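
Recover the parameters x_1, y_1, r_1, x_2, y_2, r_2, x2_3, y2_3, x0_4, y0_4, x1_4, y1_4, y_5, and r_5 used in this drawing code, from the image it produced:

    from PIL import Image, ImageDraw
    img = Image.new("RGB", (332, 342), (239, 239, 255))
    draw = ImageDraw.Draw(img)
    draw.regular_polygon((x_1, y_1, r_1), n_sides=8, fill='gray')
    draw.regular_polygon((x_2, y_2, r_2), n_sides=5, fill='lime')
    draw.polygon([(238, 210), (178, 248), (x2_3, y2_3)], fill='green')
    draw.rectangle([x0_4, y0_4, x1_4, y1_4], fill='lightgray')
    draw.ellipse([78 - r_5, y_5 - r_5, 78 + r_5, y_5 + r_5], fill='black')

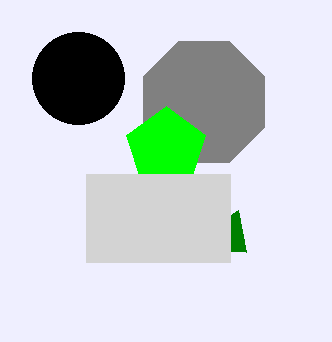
x_1 = 204; y_1 = 102; r_1 = 66; x_2 = 166; y_2 = 148; r_2 = 42; x2_3 = 246; y2_3 = 252; x0_4 = 86; y0_4 = 174; x1_4 = 230; y1_4 = 262; y_5 = 78; r_5 = 46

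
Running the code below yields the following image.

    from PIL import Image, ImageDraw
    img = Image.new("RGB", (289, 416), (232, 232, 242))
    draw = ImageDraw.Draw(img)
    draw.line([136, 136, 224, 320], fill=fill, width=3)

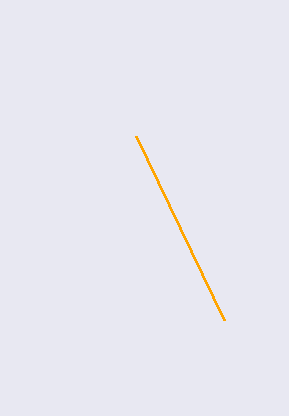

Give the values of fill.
fill = 'orange'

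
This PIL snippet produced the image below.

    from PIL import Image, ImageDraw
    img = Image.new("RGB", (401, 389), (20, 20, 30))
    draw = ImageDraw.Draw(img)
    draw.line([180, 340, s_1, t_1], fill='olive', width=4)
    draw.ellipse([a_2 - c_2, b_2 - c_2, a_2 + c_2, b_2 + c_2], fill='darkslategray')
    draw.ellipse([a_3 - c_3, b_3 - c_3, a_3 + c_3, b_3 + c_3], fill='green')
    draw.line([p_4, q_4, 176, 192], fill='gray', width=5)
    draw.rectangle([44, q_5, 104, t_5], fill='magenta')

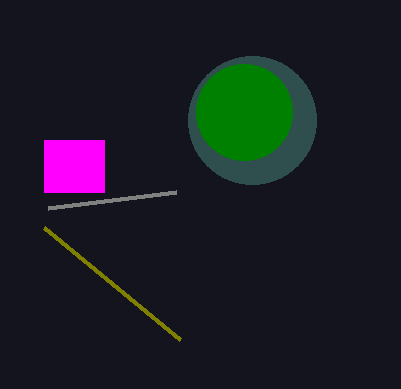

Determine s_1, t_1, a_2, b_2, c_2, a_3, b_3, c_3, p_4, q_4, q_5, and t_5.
s_1 = 44
t_1 = 228
a_2 = 252
b_2 = 120
c_2 = 64
a_3 = 244
b_3 = 112
c_3 = 48
p_4 = 48
q_4 = 208
q_5 = 140
t_5 = 192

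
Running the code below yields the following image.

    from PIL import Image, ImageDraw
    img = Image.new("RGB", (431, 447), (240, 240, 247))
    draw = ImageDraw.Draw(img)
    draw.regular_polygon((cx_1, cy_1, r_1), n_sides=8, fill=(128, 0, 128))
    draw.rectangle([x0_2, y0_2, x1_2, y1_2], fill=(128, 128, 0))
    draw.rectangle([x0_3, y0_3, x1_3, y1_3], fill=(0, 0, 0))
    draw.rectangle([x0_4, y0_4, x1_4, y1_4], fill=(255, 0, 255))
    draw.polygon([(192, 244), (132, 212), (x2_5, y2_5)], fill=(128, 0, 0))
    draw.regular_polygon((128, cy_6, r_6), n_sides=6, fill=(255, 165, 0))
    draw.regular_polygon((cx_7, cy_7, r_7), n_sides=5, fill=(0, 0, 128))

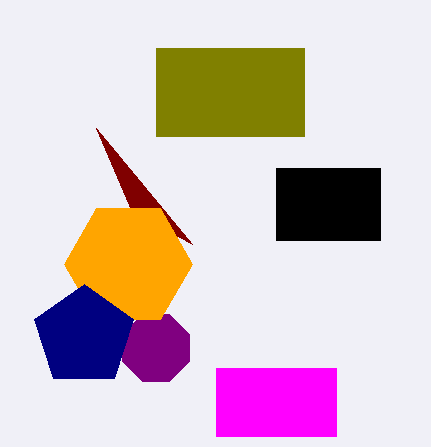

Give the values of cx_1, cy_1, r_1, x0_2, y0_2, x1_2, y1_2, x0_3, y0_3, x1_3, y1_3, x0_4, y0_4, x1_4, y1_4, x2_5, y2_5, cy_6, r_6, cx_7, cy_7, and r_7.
cx_1 = 156; cy_1 = 348; r_1 = 36; x0_2 = 156; y0_2 = 48; x1_2 = 304; y1_2 = 136; x0_3 = 276; y0_3 = 168; x1_3 = 380; y1_3 = 240; x0_4 = 216; y0_4 = 368; x1_4 = 336; y1_4 = 436; x2_5 = 96; y2_5 = 128; cy_6 = 264; r_6 = 64; cx_7 = 84; cy_7 = 336; r_7 = 52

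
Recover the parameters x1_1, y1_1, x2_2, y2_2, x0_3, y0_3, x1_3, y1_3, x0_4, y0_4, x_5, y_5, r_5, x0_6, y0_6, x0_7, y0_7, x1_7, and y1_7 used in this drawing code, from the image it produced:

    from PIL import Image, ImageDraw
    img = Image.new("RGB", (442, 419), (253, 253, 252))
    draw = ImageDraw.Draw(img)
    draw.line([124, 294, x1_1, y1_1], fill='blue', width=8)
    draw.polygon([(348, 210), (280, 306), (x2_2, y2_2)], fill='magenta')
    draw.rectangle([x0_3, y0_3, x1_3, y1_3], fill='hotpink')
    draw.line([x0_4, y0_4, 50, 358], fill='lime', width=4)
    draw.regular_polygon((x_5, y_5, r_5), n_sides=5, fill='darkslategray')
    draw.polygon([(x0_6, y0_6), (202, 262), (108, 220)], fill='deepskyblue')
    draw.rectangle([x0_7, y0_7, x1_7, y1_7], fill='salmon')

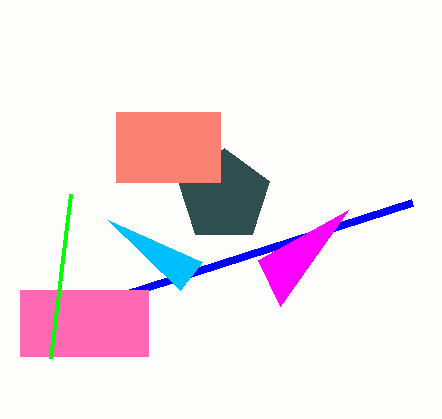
x1_1 = 412
y1_1 = 202
x2_2 = 258
y2_2 = 260
x0_3 = 20
y0_3 = 290
x1_3 = 148
y1_3 = 356
x0_4 = 70
y0_4 = 194
x_5 = 224
y_5 = 196
r_5 = 48
x0_6 = 180
y0_6 = 290
x0_7 = 116
y0_7 = 112
x1_7 = 220
y1_7 = 182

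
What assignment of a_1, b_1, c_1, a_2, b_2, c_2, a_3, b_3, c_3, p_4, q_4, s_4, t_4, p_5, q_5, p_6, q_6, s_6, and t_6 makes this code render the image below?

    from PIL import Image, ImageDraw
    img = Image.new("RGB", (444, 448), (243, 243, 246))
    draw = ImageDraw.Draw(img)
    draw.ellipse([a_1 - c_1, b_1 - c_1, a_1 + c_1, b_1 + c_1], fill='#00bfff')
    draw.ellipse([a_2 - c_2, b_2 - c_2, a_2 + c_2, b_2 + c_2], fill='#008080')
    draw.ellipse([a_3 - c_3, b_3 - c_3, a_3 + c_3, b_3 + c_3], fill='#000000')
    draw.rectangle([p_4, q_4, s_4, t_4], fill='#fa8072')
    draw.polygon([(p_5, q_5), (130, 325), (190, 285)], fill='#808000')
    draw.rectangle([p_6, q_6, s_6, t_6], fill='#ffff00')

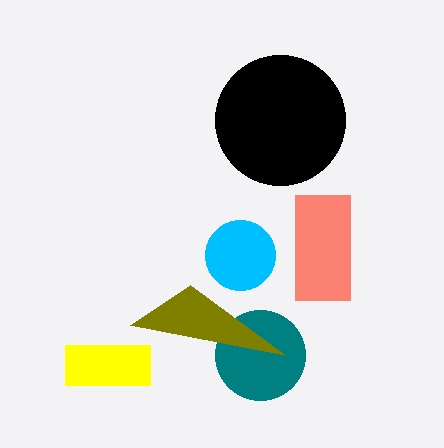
a_1 = 240, b_1 = 255, c_1 = 35, a_2 = 260, b_2 = 355, c_2 = 45, a_3 = 280, b_3 = 120, c_3 = 65, p_4 = 295, q_4 = 195, s_4 = 350, t_4 = 300, p_5 = 285, q_5 = 355, p_6 = 65, q_6 = 345, s_6 = 150, t_6 = 385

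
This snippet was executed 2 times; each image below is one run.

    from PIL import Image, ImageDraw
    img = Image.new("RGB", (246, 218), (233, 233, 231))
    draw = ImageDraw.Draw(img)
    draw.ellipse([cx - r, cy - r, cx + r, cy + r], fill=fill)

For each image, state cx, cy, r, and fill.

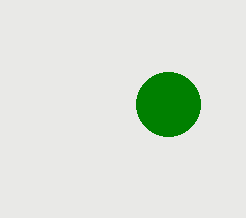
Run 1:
cx = 168
cy = 104
r = 32
fill = 'green'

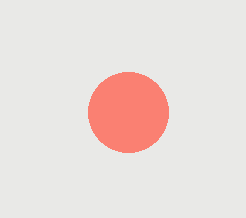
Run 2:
cx = 128; cy = 112; r = 40; fill = 'salmon'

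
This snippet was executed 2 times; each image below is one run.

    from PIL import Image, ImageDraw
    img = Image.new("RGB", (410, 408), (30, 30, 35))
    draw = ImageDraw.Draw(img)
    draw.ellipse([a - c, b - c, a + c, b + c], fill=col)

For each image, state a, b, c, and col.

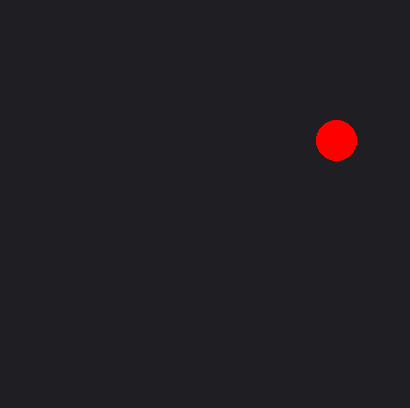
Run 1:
a = 336; b = 140; c = 20; col = 'red'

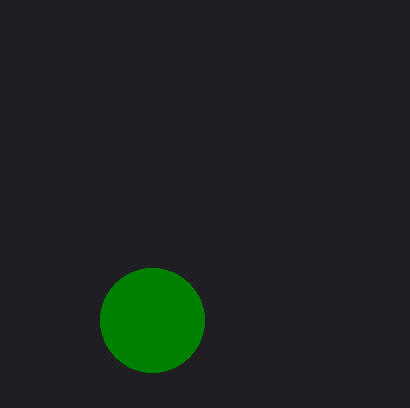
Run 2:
a = 152, b = 320, c = 52, col = 'green'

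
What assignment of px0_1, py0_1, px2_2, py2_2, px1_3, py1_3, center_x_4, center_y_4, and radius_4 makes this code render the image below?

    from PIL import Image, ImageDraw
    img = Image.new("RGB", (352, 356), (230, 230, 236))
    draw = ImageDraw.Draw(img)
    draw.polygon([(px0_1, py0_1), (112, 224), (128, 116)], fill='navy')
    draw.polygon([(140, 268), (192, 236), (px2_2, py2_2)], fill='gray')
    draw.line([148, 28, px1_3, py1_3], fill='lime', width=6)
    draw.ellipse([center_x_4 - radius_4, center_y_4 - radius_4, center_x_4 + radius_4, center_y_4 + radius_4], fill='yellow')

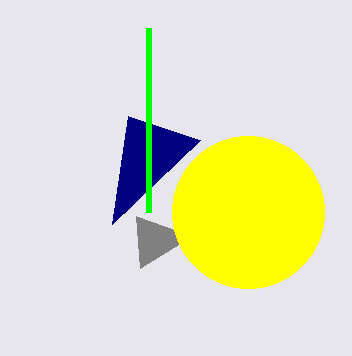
px0_1 = 200
py0_1 = 140
px2_2 = 136
py2_2 = 216
px1_3 = 148
py1_3 = 212
center_x_4 = 248
center_y_4 = 212
radius_4 = 76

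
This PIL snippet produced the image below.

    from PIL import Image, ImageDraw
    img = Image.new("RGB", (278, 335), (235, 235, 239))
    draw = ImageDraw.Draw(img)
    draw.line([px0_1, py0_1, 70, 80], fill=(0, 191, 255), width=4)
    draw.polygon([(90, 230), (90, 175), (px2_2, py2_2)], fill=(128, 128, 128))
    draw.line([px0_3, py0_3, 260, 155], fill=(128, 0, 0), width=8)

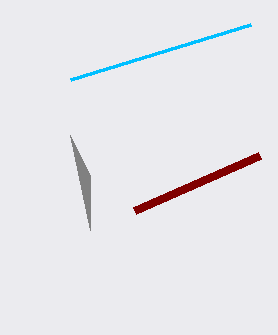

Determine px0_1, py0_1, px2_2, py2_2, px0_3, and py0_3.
px0_1 = 250, py0_1 = 25, px2_2 = 70, py2_2 = 135, px0_3 = 135, py0_3 = 210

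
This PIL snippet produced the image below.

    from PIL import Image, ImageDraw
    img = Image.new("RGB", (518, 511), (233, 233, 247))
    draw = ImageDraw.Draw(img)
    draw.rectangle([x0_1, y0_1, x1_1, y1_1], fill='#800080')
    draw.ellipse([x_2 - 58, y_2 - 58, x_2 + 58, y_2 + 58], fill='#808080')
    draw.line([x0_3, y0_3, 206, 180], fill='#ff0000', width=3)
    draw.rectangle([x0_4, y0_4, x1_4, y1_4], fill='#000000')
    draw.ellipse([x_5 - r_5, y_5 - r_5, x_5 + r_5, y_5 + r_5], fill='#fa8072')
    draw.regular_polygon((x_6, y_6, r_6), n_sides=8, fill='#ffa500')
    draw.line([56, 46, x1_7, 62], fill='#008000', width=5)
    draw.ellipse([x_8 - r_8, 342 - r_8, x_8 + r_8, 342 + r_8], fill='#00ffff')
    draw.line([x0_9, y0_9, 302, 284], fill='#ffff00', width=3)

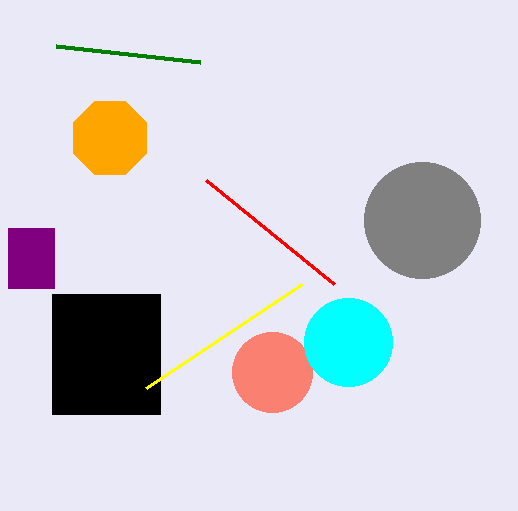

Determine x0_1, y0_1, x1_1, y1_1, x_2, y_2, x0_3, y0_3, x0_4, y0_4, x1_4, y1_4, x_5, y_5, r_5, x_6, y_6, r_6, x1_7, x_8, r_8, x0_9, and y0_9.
x0_1 = 8
y0_1 = 228
x1_1 = 54
y1_1 = 288
x_2 = 422
y_2 = 220
x0_3 = 334
y0_3 = 284
x0_4 = 52
y0_4 = 294
x1_4 = 160
y1_4 = 414
x_5 = 272
y_5 = 372
r_5 = 40
x_6 = 110
y_6 = 138
r_6 = 40
x1_7 = 200
x_8 = 348
r_8 = 44
x0_9 = 146
y0_9 = 388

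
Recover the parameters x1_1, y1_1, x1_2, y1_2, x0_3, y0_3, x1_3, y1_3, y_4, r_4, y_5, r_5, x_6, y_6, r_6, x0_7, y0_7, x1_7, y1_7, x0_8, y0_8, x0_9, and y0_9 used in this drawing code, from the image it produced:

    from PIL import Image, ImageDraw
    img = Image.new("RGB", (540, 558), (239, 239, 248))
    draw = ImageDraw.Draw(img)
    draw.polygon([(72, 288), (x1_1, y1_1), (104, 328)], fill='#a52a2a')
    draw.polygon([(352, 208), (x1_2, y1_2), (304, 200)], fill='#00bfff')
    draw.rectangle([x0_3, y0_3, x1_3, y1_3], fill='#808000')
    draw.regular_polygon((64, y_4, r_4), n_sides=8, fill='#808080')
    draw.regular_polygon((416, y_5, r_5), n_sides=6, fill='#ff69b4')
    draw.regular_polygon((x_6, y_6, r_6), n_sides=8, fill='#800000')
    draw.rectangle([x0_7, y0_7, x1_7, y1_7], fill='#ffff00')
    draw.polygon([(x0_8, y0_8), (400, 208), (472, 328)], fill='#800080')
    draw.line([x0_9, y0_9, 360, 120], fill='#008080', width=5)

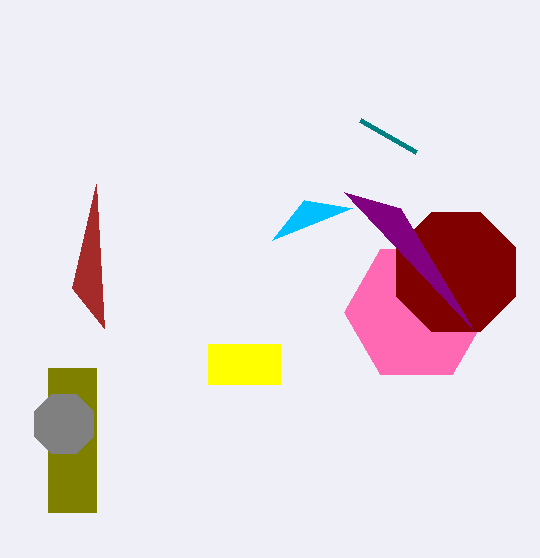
x1_1 = 96
y1_1 = 184
x1_2 = 272
y1_2 = 240
x0_3 = 48
y0_3 = 368
x1_3 = 96
y1_3 = 512
y_4 = 424
r_4 = 32
y_5 = 312
r_5 = 72
x_6 = 456
y_6 = 272
r_6 = 64
x0_7 = 208
y0_7 = 344
x1_7 = 280
y1_7 = 384
x0_8 = 344
y0_8 = 192
x0_9 = 416
y0_9 = 152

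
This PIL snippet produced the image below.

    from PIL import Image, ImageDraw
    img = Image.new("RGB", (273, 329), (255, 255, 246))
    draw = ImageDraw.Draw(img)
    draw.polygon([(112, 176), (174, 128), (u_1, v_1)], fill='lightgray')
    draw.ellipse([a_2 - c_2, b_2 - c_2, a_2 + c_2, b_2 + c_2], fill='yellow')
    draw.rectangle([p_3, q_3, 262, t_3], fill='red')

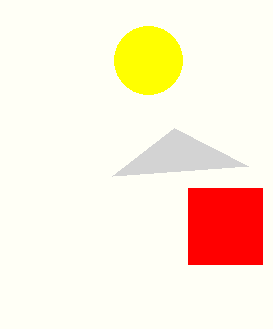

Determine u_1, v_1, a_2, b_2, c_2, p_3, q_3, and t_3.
u_1 = 248
v_1 = 166
a_2 = 148
b_2 = 60
c_2 = 34
p_3 = 188
q_3 = 188
t_3 = 264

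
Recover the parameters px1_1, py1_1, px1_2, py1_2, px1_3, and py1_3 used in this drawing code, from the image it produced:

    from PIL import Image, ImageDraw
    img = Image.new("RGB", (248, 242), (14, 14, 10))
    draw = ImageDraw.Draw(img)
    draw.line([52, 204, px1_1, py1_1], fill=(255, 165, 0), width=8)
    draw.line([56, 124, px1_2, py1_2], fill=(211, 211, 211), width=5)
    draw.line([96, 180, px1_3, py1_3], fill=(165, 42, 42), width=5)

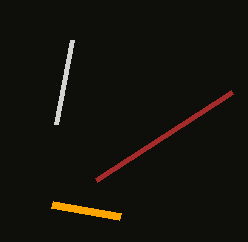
px1_1 = 120, py1_1 = 216, px1_2 = 72, py1_2 = 40, px1_3 = 232, py1_3 = 92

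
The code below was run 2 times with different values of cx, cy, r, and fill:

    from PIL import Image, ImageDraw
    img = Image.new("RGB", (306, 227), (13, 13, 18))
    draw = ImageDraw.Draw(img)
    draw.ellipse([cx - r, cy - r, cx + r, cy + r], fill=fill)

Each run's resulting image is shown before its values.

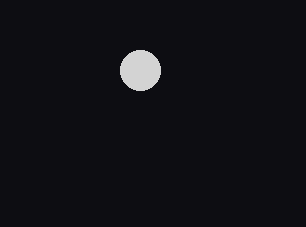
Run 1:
cx = 140; cy = 70; r = 20; fill = 'lightgray'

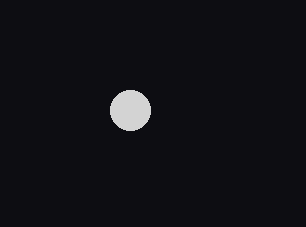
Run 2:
cx = 130
cy = 110
r = 20
fill = 'lightgray'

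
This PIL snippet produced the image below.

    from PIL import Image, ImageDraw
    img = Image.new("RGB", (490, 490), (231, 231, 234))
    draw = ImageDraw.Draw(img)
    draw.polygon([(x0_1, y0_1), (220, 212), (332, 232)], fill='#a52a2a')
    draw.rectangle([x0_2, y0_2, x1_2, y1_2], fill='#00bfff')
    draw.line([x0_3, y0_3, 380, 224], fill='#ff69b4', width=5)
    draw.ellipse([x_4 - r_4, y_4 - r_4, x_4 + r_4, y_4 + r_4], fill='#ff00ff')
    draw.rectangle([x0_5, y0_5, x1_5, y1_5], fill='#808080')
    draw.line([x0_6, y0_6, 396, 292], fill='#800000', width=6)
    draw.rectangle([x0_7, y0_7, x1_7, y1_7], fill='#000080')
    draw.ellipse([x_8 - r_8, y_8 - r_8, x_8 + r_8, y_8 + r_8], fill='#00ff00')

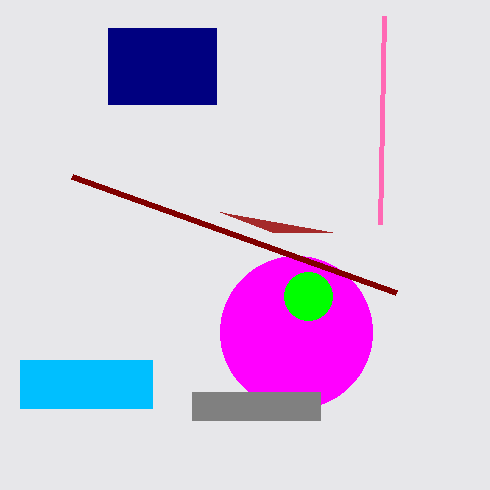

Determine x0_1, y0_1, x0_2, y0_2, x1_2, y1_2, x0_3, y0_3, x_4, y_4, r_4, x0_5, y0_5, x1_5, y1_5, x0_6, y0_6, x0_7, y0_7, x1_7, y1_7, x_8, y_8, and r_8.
x0_1 = 272, y0_1 = 232, x0_2 = 20, y0_2 = 360, x1_2 = 152, y1_2 = 408, x0_3 = 384, y0_3 = 16, x_4 = 296, y_4 = 332, r_4 = 76, x0_5 = 192, y0_5 = 392, x1_5 = 320, y1_5 = 420, x0_6 = 72, y0_6 = 176, x0_7 = 108, y0_7 = 28, x1_7 = 216, y1_7 = 104, x_8 = 308, y_8 = 296, r_8 = 24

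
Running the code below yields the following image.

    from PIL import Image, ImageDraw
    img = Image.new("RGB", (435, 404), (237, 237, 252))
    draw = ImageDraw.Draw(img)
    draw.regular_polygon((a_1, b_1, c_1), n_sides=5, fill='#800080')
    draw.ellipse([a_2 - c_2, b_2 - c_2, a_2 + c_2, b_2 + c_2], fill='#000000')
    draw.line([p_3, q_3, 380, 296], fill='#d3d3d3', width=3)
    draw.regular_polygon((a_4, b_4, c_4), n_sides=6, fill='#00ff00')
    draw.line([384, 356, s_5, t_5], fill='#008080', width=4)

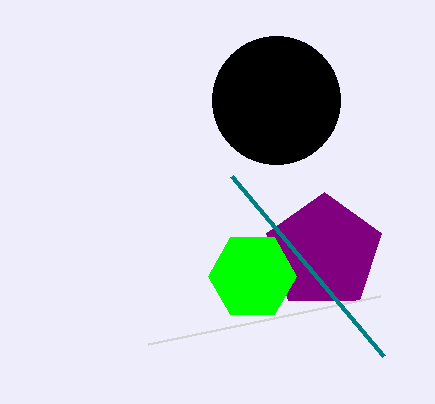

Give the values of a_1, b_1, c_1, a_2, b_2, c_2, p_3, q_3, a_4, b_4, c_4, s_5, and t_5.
a_1 = 324
b_1 = 252
c_1 = 60
a_2 = 276
b_2 = 100
c_2 = 64
p_3 = 148
q_3 = 344
a_4 = 252
b_4 = 276
c_4 = 44
s_5 = 232
t_5 = 176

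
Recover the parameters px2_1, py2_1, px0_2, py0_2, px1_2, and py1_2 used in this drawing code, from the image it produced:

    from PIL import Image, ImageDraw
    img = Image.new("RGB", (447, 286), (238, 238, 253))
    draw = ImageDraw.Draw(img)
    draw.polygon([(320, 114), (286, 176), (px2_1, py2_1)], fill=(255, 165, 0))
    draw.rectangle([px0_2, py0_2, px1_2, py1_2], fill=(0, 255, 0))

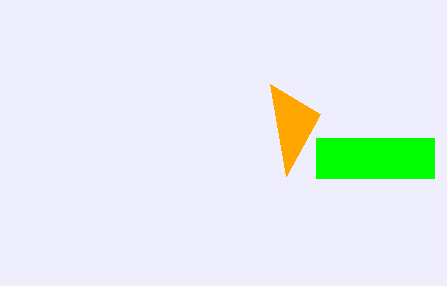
px2_1 = 270
py2_1 = 84
px0_2 = 316
py0_2 = 138
px1_2 = 434
py1_2 = 178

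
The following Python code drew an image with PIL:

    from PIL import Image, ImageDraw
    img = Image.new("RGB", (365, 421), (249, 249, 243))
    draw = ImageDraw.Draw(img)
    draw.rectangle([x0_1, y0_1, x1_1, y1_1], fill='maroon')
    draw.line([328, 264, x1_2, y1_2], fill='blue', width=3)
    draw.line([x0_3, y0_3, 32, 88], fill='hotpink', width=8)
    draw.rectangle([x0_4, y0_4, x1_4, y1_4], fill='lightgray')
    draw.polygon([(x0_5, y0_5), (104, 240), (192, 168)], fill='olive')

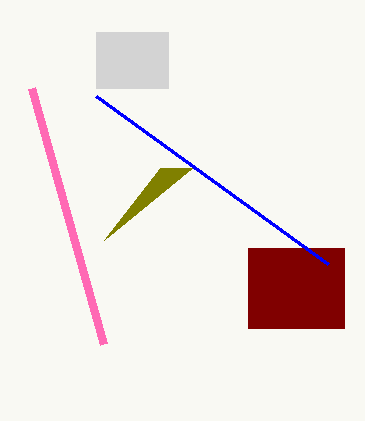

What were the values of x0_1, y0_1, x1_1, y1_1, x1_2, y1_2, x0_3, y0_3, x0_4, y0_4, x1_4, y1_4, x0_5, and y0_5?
x0_1 = 248, y0_1 = 248, x1_1 = 344, y1_1 = 328, x1_2 = 96, y1_2 = 96, x0_3 = 104, y0_3 = 344, x0_4 = 96, y0_4 = 32, x1_4 = 168, y1_4 = 88, x0_5 = 160, y0_5 = 168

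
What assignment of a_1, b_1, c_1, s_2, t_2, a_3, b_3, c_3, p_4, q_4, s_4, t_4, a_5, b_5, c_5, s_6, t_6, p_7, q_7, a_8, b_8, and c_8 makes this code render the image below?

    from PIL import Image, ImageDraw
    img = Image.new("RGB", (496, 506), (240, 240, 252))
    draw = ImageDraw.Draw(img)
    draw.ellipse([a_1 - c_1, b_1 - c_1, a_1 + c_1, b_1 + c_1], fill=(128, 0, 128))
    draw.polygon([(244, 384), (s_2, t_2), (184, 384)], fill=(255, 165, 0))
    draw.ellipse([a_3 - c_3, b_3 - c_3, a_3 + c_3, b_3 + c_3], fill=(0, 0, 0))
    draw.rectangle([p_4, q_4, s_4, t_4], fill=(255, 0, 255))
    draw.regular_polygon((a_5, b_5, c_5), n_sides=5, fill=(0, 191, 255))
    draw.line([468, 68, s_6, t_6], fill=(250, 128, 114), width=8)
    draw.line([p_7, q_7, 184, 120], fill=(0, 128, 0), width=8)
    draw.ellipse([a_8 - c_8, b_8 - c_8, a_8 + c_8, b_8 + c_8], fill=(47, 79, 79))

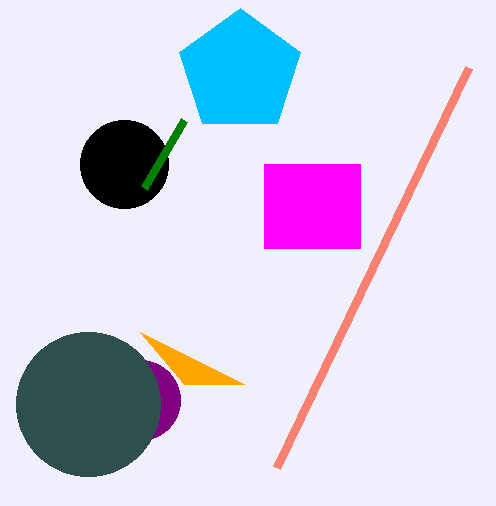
a_1 = 140, b_1 = 400, c_1 = 40, s_2 = 140, t_2 = 332, a_3 = 124, b_3 = 164, c_3 = 44, p_4 = 264, q_4 = 164, s_4 = 360, t_4 = 248, a_5 = 240, b_5 = 72, c_5 = 64, s_6 = 276, t_6 = 468, p_7 = 144, q_7 = 188, a_8 = 88, b_8 = 404, c_8 = 72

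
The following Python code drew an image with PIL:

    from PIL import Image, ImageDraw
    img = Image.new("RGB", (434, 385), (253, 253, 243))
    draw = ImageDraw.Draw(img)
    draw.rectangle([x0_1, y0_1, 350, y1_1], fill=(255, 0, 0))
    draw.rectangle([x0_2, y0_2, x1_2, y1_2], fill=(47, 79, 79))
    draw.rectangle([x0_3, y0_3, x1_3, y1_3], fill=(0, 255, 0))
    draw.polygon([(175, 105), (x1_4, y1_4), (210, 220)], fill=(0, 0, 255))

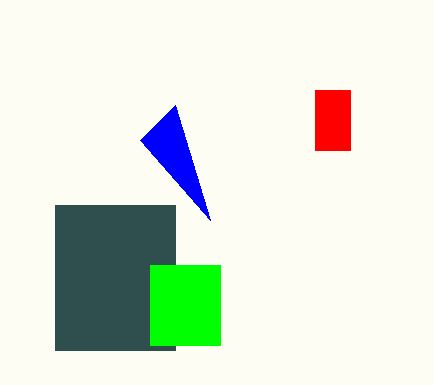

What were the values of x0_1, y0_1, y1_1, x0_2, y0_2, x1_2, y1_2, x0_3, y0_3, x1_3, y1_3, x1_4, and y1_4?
x0_1 = 315; y0_1 = 90; y1_1 = 150; x0_2 = 55; y0_2 = 205; x1_2 = 175; y1_2 = 350; x0_3 = 150; y0_3 = 265; x1_3 = 220; y1_3 = 345; x1_4 = 140; y1_4 = 140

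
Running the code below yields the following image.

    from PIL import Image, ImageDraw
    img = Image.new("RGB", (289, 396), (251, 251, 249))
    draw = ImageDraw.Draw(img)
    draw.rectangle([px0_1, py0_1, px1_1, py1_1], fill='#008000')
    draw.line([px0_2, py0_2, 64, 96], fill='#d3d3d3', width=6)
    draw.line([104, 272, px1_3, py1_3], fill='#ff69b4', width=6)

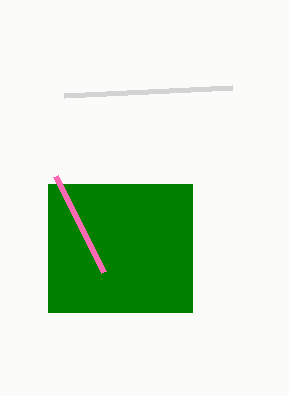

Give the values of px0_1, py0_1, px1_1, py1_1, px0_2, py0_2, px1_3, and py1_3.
px0_1 = 48, py0_1 = 184, px1_1 = 192, py1_1 = 312, px0_2 = 232, py0_2 = 88, px1_3 = 56, py1_3 = 176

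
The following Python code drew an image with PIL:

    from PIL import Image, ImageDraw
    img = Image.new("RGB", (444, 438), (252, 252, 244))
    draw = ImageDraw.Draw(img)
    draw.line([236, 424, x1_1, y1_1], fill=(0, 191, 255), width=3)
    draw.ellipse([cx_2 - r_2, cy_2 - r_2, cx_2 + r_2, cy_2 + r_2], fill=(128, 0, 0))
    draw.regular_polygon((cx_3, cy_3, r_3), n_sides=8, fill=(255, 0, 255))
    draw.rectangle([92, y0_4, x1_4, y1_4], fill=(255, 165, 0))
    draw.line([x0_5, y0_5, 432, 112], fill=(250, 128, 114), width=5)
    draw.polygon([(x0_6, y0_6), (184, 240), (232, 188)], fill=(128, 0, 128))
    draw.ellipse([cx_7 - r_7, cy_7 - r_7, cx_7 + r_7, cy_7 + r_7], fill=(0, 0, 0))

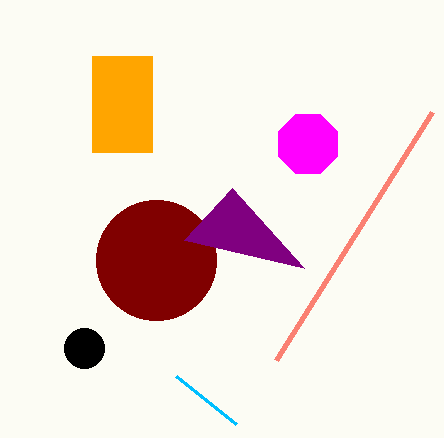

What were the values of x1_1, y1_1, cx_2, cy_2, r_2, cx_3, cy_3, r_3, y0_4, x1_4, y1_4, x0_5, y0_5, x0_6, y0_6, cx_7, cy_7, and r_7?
x1_1 = 176
y1_1 = 376
cx_2 = 156
cy_2 = 260
r_2 = 60
cx_3 = 308
cy_3 = 144
r_3 = 32
y0_4 = 56
x1_4 = 152
y1_4 = 152
x0_5 = 276
y0_5 = 360
x0_6 = 304
y0_6 = 268
cx_7 = 84
cy_7 = 348
r_7 = 20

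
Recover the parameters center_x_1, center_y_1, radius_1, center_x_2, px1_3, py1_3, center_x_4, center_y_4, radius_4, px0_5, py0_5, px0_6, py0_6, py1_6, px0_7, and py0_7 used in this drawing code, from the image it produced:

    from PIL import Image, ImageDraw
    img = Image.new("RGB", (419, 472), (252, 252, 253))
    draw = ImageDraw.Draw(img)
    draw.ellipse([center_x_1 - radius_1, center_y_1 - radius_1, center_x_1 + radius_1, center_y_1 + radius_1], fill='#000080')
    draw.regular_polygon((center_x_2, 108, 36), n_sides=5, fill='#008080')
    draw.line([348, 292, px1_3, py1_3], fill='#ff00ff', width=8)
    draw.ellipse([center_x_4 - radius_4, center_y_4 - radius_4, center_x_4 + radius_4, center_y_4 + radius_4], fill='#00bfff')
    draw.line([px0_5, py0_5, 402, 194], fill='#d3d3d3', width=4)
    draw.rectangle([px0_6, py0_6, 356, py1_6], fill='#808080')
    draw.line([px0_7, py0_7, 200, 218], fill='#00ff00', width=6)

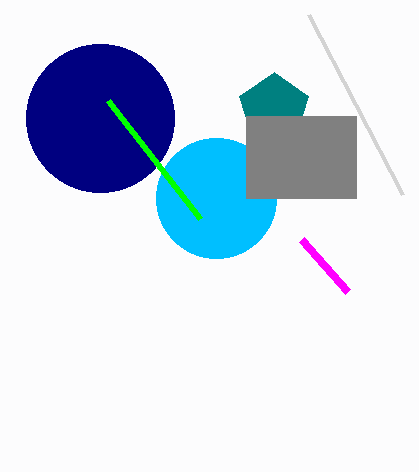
center_x_1 = 100
center_y_1 = 118
radius_1 = 74
center_x_2 = 274
px1_3 = 302
py1_3 = 240
center_x_4 = 216
center_y_4 = 198
radius_4 = 60
px0_5 = 308
py0_5 = 14
px0_6 = 246
py0_6 = 116
py1_6 = 198
px0_7 = 108
py0_7 = 100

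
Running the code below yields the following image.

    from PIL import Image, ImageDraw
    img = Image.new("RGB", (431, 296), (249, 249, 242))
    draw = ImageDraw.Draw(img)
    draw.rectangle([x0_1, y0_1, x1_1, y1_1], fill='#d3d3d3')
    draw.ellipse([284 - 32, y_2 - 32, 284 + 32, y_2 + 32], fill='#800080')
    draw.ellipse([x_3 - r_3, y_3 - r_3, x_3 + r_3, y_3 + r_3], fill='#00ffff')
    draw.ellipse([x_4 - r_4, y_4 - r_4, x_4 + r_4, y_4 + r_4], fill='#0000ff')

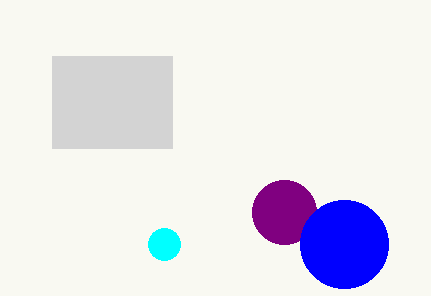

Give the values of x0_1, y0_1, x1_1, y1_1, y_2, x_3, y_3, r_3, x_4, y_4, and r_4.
x0_1 = 52; y0_1 = 56; x1_1 = 172; y1_1 = 148; y_2 = 212; x_3 = 164; y_3 = 244; r_3 = 16; x_4 = 344; y_4 = 244; r_4 = 44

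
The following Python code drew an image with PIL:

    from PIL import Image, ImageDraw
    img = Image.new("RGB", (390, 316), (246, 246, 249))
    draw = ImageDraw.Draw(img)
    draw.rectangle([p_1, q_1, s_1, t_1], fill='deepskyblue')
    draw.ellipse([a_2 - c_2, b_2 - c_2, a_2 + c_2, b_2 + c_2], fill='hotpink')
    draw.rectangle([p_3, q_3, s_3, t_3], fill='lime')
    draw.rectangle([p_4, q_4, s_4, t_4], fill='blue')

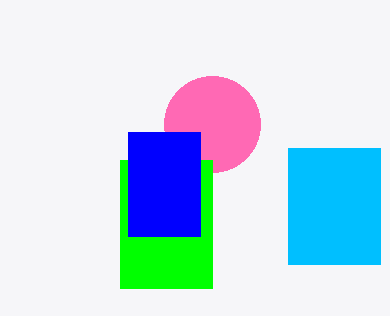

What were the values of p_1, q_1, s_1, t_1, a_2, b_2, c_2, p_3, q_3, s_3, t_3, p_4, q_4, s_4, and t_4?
p_1 = 288
q_1 = 148
s_1 = 380
t_1 = 264
a_2 = 212
b_2 = 124
c_2 = 48
p_3 = 120
q_3 = 160
s_3 = 212
t_3 = 288
p_4 = 128
q_4 = 132
s_4 = 200
t_4 = 236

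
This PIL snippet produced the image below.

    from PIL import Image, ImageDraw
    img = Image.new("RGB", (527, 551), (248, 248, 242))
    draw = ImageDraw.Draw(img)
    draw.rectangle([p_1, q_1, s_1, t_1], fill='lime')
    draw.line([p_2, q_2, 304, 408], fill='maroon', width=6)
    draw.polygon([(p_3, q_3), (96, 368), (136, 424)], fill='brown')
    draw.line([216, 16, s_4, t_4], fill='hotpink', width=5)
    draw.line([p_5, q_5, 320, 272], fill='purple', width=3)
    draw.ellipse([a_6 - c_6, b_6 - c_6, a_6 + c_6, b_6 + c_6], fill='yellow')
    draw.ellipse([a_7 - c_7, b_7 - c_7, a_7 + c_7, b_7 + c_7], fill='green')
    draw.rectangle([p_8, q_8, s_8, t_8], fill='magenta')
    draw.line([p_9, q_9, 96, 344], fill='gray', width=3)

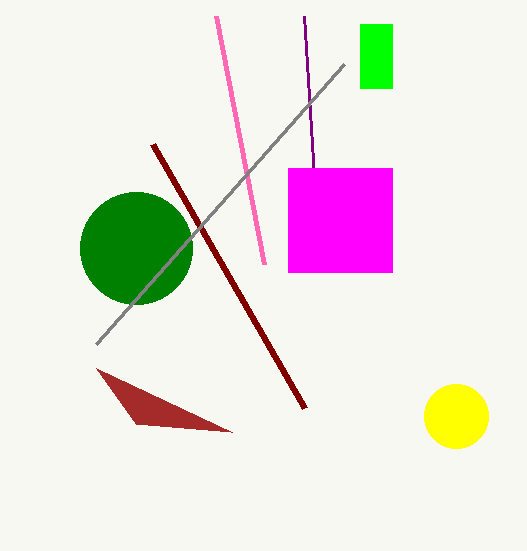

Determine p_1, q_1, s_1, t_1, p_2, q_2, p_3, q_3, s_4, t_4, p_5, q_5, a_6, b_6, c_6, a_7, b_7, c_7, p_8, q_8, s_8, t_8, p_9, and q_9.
p_1 = 360, q_1 = 24, s_1 = 392, t_1 = 88, p_2 = 152, q_2 = 144, p_3 = 232, q_3 = 432, s_4 = 264, t_4 = 264, p_5 = 304, q_5 = 16, a_6 = 456, b_6 = 416, c_6 = 32, a_7 = 136, b_7 = 248, c_7 = 56, p_8 = 288, q_8 = 168, s_8 = 392, t_8 = 272, p_9 = 344, q_9 = 64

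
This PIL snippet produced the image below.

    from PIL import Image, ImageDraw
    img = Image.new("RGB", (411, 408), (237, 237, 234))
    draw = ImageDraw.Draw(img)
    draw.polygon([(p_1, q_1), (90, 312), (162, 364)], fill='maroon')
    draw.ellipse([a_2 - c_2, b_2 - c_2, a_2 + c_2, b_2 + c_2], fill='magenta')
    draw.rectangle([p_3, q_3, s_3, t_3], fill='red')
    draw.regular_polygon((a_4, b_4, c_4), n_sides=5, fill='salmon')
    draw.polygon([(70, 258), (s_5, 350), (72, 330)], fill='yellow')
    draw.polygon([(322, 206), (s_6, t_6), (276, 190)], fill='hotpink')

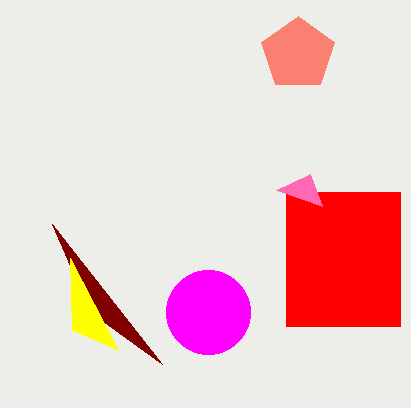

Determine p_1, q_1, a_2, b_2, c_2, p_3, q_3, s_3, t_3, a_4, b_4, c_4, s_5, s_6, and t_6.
p_1 = 52, q_1 = 224, a_2 = 208, b_2 = 312, c_2 = 42, p_3 = 286, q_3 = 192, s_3 = 400, t_3 = 326, a_4 = 298, b_4 = 54, c_4 = 38, s_5 = 118, s_6 = 310, t_6 = 174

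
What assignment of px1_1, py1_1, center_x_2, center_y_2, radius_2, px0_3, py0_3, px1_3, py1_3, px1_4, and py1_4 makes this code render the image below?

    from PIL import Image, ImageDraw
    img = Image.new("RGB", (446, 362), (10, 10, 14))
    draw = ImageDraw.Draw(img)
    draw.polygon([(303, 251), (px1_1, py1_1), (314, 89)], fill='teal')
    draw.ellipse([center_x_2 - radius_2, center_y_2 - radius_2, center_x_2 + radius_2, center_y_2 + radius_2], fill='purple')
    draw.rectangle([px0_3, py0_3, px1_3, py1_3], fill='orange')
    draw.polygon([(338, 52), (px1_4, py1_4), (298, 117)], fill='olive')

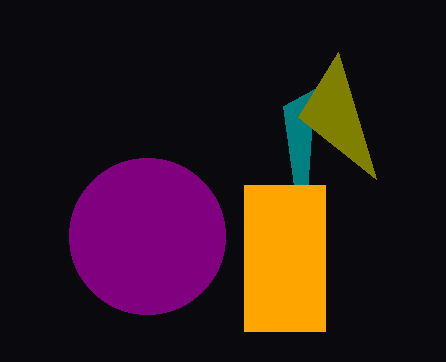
px1_1 = 283
py1_1 = 106
center_x_2 = 147
center_y_2 = 236
radius_2 = 78
px0_3 = 244
py0_3 = 185
px1_3 = 325
py1_3 = 331
px1_4 = 376
py1_4 = 179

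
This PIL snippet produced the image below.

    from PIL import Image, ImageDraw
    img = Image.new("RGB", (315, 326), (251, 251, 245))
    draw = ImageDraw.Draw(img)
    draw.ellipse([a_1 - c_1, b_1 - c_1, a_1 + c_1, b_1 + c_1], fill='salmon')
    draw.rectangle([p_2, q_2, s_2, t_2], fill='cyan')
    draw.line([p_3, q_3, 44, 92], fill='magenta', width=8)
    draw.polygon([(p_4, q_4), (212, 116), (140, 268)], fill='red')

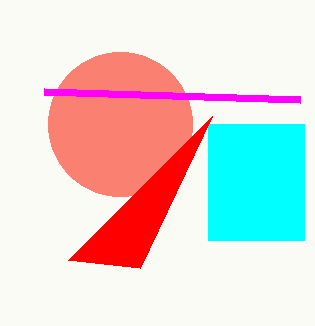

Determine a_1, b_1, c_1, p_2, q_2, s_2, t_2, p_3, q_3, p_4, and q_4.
a_1 = 120; b_1 = 124; c_1 = 72; p_2 = 208; q_2 = 124; s_2 = 304; t_2 = 240; p_3 = 300; q_3 = 100; p_4 = 68; q_4 = 260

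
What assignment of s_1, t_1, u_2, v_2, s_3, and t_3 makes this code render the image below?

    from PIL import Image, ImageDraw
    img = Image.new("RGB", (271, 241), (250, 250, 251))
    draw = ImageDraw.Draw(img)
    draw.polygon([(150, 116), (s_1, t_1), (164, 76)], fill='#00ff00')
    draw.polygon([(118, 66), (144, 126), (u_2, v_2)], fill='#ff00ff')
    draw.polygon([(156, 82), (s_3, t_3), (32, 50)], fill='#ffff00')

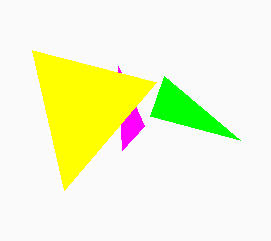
s_1 = 240; t_1 = 140; u_2 = 122; v_2 = 150; s_3 = 64; t_3 = 190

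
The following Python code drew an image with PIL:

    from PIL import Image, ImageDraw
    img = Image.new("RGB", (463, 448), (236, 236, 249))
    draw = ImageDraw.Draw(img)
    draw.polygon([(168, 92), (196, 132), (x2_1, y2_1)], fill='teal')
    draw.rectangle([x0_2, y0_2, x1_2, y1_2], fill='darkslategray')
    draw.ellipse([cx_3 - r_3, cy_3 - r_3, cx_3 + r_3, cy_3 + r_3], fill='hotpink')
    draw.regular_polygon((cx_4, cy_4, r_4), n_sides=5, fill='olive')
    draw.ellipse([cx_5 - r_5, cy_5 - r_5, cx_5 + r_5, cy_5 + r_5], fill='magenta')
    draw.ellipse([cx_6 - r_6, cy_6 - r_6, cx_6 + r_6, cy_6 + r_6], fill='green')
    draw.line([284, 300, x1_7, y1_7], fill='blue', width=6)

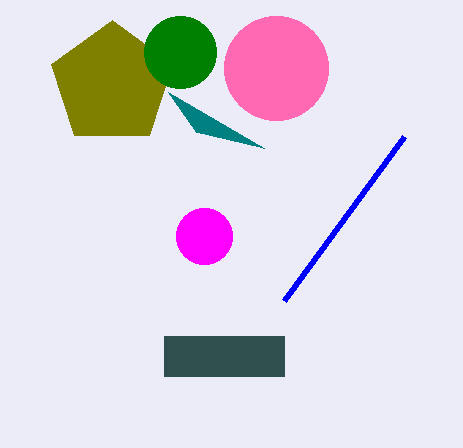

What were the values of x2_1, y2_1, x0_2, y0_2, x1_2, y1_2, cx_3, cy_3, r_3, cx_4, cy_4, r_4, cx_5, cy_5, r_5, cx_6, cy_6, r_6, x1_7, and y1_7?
x2_1 = 264
y2_1 = 148
x0_2 = 164
y0_2 = 336
x1_2 = 284
y1_2 = 376
cx_3 = 276
cy_3 = 68
r_3 = 52
cx_4 = 112
cy_4 = 84
r_4 = 64
cx_5 = 204
cy_5 = 236
r_5 = 28
cx_6 = 180
cy_6 = 52
r_6 = 36
x1_7 = 404
y1_7 = 136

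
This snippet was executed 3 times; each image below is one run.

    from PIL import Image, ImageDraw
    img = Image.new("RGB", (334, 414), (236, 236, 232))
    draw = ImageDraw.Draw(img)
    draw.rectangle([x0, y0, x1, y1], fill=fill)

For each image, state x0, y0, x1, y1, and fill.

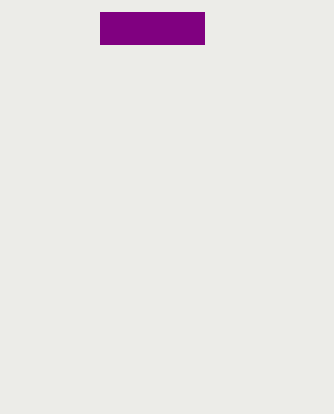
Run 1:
x0 = 100; y0 = 12; x1 = 204; y1 = 44; fill = 'purple'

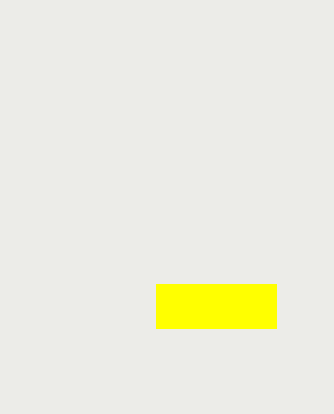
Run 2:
x0 = 156
y0 = 284
x1 = 276
y1 = 328
fill = 'yellow'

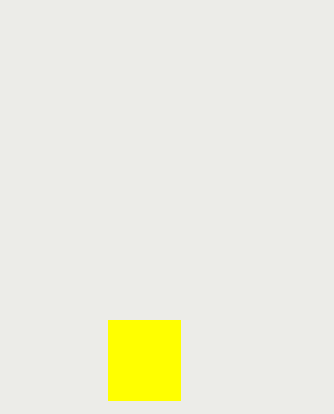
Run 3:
x0 = 108, y0 = 320, x1 = 180, y1 = 400, fill = 'yellow'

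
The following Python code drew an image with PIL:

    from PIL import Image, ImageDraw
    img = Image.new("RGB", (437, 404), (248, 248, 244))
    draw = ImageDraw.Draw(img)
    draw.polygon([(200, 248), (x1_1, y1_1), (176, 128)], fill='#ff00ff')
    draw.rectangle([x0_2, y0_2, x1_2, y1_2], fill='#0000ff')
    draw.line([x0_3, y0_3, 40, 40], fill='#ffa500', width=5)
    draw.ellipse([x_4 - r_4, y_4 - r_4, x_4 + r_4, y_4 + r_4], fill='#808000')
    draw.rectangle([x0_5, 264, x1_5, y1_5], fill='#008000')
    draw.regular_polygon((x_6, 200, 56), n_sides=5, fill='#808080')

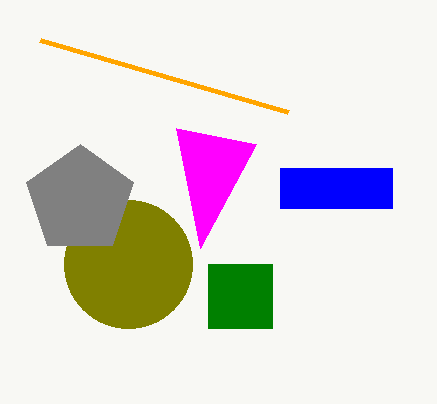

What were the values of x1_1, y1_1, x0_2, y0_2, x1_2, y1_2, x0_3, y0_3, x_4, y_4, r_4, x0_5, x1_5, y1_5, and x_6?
x1_1 = 256; y1_1 = 144; x0_2 = 280; y0_2 = 168; x1_2 = 392; y1_2 = 208; x0_3 = 288; y0_3 = 112; x_4 = 128; y_4 = 264; r_4 = 64; x0_5 = 208; x1_5 = 272; y1_5 = 328; x_6 = 80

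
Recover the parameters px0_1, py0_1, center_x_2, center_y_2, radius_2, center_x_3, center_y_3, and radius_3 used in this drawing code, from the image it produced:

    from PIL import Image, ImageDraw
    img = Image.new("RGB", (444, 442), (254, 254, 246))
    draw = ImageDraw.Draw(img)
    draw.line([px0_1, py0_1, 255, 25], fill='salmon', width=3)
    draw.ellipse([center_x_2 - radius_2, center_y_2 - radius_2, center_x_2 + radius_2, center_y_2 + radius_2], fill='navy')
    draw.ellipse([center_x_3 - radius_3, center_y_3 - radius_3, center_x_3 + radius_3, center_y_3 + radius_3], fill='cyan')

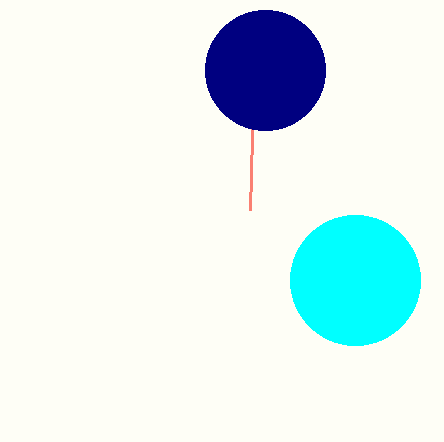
px0_1 = 250, py0_1 = 210, center_x_2 = 265, center_y_2 = 70, radius_2 = 60, center_x_3 = 355, center_y_3 = 280, radius_3 = 65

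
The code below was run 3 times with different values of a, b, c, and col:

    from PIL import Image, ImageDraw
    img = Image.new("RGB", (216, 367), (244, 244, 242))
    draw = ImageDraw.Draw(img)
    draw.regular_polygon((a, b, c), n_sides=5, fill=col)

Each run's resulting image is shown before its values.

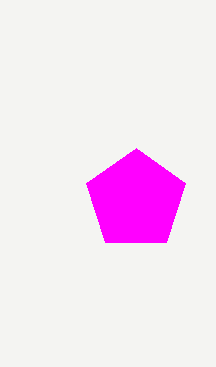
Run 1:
a = 136, b = 200, c = 52, col = 'magenta'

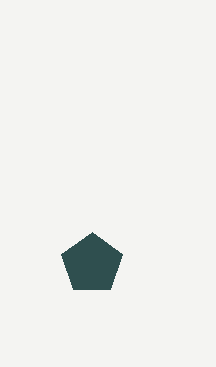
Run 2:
a = 92, b = 264, c = 32, col = 'darkslategray'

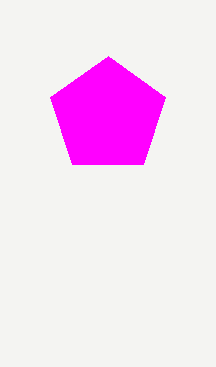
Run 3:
a = 108; b = 116; c = 60; col = 'magenta'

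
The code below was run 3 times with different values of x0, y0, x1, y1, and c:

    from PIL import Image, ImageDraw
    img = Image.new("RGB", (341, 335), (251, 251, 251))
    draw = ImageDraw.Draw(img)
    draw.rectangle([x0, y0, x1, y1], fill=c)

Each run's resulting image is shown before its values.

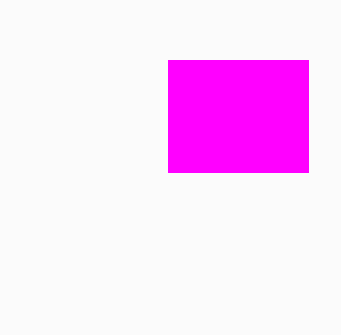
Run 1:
x0 = 168; y0 = 60; x1 = 308; y1 = 172; c = 'magenta'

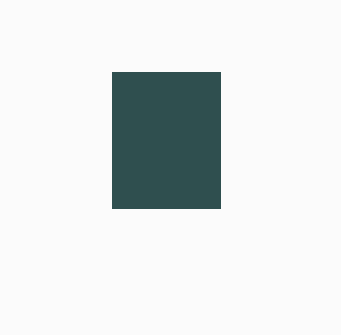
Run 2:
x0 = 112
y0 = 72
x1 = 220
y1 = 208
c = 'darkslategray'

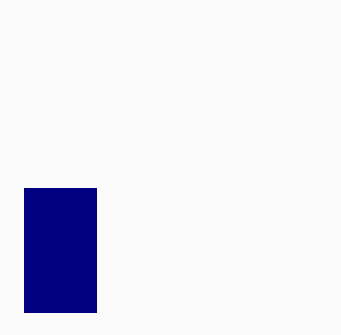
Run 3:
x0 = 24, y0 = 188, x1 = 96, y1 = 312, c = 'navy'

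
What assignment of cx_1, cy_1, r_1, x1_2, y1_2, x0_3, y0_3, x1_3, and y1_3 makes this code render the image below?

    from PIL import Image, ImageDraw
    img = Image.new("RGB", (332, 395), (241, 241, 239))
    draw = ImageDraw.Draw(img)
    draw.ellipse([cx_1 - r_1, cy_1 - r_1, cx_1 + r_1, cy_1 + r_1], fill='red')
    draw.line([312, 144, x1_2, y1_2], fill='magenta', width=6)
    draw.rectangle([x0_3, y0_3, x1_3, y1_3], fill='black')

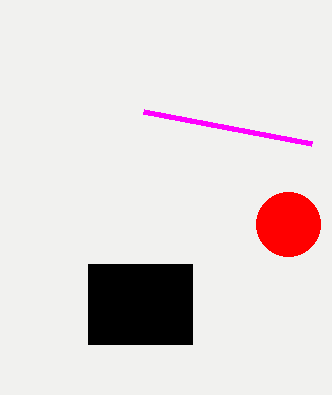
cx_1 = 288, cy_1 = 224, r_1 = 32, x1_2 = 144, y1_2 = 112, x0_3 = 88, y0_3 = 264, x1_3 = 192, y1_3 = 344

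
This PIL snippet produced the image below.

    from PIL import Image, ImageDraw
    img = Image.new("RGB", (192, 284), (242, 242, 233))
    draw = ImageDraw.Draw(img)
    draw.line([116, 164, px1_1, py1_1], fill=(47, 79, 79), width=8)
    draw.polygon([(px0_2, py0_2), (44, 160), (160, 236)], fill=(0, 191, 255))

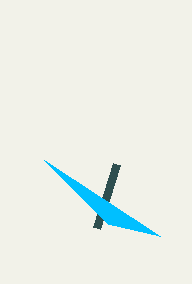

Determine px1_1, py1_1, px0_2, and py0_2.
px1_1 = 96, py1_1 = 228, px0_2 = 108, py0_2 = 224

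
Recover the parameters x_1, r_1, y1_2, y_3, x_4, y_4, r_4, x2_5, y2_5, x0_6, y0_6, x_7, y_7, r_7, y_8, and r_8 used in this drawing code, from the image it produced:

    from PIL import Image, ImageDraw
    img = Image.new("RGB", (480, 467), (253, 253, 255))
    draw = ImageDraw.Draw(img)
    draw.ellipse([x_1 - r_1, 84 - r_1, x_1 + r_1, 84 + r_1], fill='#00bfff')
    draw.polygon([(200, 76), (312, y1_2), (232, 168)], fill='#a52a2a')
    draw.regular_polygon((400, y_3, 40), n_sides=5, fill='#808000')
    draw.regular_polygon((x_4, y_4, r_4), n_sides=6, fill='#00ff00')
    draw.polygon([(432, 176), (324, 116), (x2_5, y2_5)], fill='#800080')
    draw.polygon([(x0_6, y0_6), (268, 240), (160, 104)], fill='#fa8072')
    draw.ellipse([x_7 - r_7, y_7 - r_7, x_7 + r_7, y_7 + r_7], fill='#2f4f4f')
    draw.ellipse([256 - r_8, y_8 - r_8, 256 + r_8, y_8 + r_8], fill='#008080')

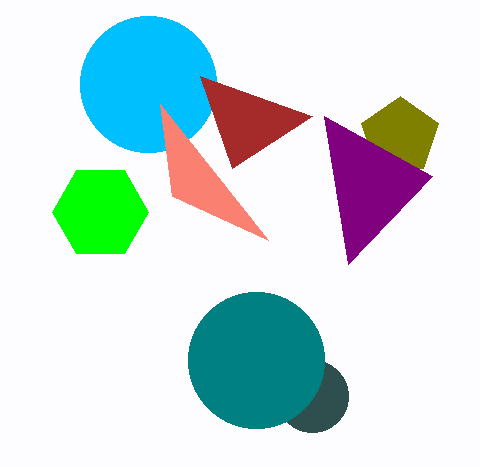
x_1 = 148
r_1 = 68
y1_2 = 116
y_3 = 136
x_4 = 100
y_4 = 212
r_4 = 48
x2_5 = 348
y2_5 = 264
x0_6 = 172
y0_6 = 196
x_7 = 312
y_7 = 396
r_7 = 36
y_8 = 360
r_8 = 68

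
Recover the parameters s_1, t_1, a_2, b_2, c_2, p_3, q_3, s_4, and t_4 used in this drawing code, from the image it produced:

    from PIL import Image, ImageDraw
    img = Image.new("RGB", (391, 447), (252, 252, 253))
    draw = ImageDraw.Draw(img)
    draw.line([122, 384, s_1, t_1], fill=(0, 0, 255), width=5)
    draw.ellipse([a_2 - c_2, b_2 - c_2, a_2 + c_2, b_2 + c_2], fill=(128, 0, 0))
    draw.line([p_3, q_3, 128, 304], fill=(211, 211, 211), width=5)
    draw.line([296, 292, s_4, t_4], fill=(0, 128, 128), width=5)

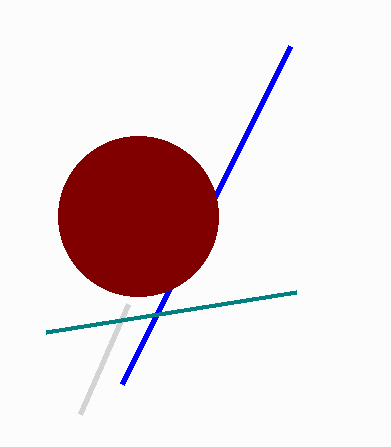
s_1 = 290; t_1 = 46; a_2 = 138; b_2 = 216; c_2 = 80; p_3 = 80; q_3 = 414; s_4 = 46; t_4 = 332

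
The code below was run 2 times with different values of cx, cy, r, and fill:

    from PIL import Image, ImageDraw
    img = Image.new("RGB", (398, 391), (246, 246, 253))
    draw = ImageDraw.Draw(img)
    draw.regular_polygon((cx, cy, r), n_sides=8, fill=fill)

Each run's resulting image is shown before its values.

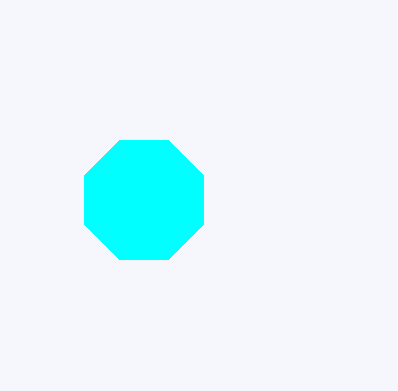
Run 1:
cx = 144, cy = 200, r = 64, fill = 'cyan'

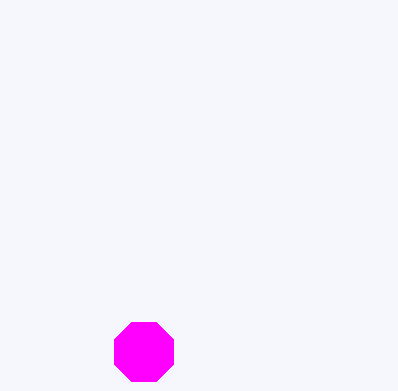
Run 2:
cx = 144; cy = 352; r = 32; fill = 'magenta'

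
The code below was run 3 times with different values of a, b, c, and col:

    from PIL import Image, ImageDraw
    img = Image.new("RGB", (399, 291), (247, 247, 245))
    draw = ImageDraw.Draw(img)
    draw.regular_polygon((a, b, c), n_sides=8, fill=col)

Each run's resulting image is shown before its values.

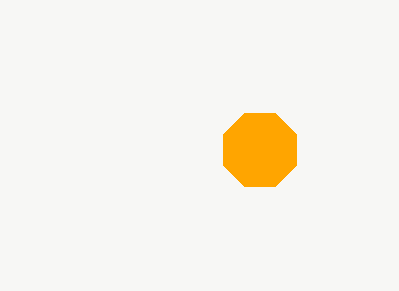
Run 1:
a = 260, b = 150, c = 40, col = 'orange'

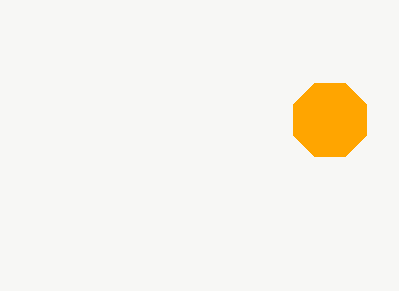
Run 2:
a = 330; b = 120; c = 40; col = 'orange'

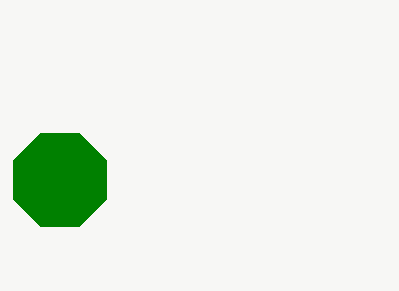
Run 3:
a = 60; b = 180; c = 50; col = 'green'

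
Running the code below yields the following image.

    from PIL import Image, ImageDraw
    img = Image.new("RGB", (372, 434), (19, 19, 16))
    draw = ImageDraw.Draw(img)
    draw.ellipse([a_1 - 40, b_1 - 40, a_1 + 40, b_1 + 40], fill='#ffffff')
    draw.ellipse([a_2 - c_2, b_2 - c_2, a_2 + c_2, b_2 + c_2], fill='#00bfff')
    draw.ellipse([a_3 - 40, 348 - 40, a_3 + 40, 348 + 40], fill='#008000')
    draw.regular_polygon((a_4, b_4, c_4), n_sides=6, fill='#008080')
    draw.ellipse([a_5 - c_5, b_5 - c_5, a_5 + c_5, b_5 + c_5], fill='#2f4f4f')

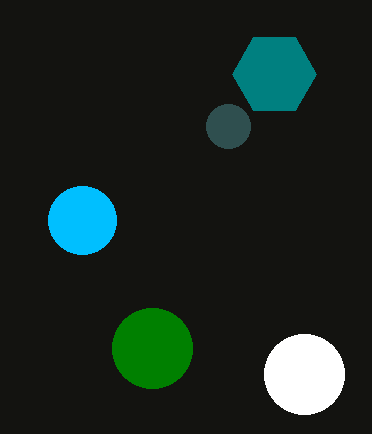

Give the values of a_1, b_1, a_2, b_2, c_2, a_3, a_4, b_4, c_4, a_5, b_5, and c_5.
a_1 = 304, b_1 = 374, a_2 = 82, b_2 = 220, c_2 = 34, a_3 = 152, a_4 = 274, b_4 = 74, c_4 = 42, a_5 = 228, b_5 = 126, c_5 = 22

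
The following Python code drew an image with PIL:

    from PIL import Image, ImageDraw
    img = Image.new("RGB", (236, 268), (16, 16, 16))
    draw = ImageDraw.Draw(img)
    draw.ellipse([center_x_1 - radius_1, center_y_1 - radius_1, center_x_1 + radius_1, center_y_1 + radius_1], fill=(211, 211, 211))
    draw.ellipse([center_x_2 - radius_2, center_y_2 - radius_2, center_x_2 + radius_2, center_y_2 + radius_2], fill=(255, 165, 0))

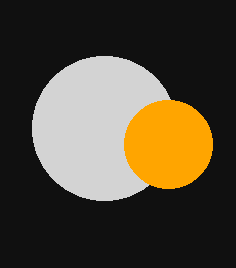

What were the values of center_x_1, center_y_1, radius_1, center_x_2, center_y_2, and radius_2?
center_x_1 = 104
center_y_1 = 128
radius_1 = 72
center_x_2 = 168
center_y_2 = 144
radius_2 = 44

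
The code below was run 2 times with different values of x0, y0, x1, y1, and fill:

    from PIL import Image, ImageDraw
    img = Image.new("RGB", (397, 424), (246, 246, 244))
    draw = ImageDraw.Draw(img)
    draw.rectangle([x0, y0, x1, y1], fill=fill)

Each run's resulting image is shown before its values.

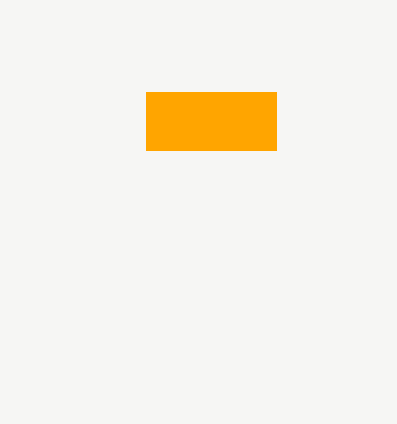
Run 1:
x0 = 146
y0 = 92
x1 = 276
y1 = 150
fill = 'orange'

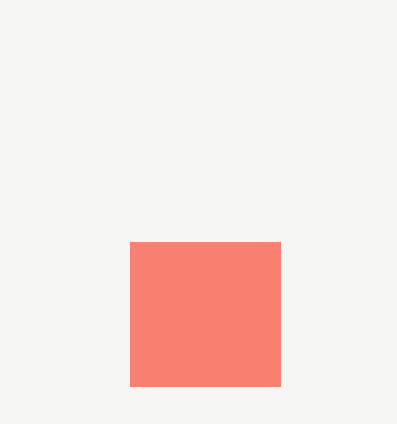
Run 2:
x0 = 130
y0 = 242
x1 = 280
y1 = 386
fill = 'salmon'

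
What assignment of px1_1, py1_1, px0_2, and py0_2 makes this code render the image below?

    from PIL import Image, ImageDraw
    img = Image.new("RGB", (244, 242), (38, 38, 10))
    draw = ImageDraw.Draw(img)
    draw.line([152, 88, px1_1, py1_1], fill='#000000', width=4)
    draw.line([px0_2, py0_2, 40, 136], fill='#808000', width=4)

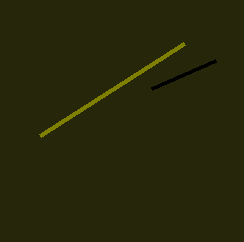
px1_1 = 216, py1_1 = 60, px0_2 = 184, py0_2 = 44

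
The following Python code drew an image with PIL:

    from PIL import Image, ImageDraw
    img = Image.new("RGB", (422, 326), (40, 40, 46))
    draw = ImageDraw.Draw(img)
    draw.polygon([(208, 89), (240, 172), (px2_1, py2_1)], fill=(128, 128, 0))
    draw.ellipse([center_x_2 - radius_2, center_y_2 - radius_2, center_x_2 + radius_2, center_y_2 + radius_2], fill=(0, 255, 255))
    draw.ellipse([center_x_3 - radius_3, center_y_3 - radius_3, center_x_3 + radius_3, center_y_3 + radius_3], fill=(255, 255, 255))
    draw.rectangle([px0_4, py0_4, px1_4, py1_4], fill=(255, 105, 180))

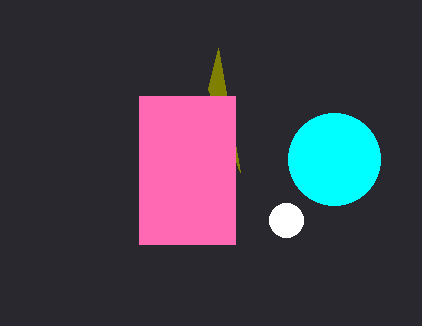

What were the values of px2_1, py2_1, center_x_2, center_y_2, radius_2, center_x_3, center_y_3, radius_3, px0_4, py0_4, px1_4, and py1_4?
px2_1 = 218; py2_1 = 48; center_x_2 = 334; center_y_2 = 159; radius_2 = 46; center_x_3 = 286; center_y_3 = 220; radius_3 = 17; px0_4 = 139; py0_4 = 96; px1_4 = 235; py1_4 = 244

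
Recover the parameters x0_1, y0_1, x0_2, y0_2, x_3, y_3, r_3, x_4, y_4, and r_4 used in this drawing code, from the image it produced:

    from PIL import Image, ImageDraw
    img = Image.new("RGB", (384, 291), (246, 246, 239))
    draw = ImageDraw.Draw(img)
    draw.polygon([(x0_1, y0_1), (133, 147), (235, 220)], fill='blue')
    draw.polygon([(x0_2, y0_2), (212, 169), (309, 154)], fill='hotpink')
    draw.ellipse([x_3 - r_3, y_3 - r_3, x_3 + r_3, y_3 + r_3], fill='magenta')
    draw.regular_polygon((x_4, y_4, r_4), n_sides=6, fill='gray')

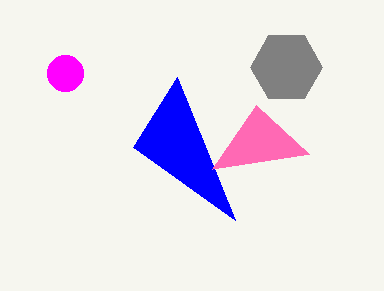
x0_1 = 177, y0_1 = 77, x0_2 = 256, y0_2 = 105, x_3 = 65, y_3 = 73, r_3 = 18, x_4 = 286, y_4 = 67, r_4 = 36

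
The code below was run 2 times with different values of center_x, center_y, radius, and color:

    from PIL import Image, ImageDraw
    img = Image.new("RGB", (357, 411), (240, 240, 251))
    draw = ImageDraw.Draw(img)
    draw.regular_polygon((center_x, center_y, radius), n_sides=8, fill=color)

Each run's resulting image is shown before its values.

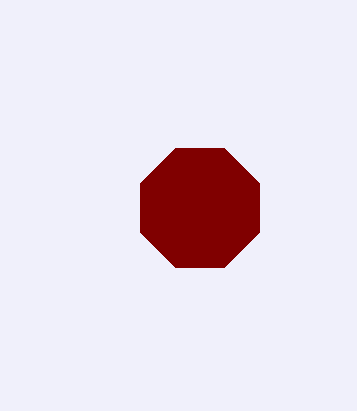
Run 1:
center_x = 200
center_y = 208
radius = 64
color = 'maroon'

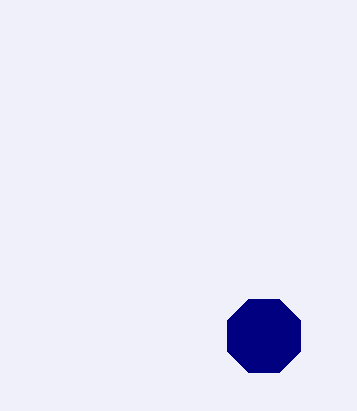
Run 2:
center_x = 264
center_y = 336
radius = 40
color = 'navy'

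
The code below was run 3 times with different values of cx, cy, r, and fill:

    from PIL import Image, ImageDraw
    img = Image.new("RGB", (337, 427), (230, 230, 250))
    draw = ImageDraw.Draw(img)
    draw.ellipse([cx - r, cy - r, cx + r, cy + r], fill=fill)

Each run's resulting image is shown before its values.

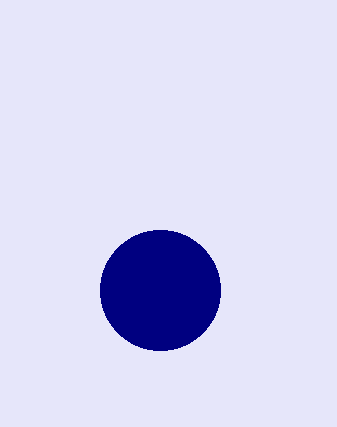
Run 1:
cx = 160; cy = 290; r = 60; fill = 'navy'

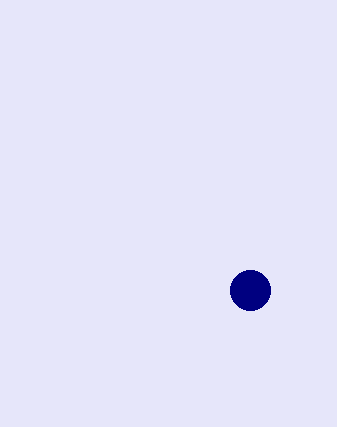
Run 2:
cx = 250
cy = 290
r = 20
fill = 'navy'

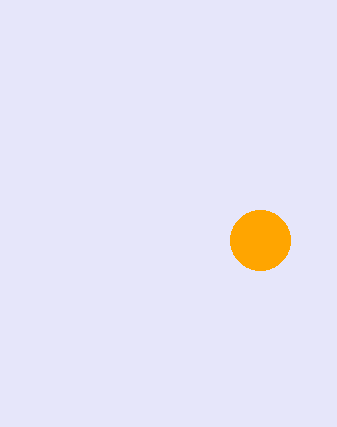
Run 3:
cx = 260
cy = 240
r = 30
fill = 'orange'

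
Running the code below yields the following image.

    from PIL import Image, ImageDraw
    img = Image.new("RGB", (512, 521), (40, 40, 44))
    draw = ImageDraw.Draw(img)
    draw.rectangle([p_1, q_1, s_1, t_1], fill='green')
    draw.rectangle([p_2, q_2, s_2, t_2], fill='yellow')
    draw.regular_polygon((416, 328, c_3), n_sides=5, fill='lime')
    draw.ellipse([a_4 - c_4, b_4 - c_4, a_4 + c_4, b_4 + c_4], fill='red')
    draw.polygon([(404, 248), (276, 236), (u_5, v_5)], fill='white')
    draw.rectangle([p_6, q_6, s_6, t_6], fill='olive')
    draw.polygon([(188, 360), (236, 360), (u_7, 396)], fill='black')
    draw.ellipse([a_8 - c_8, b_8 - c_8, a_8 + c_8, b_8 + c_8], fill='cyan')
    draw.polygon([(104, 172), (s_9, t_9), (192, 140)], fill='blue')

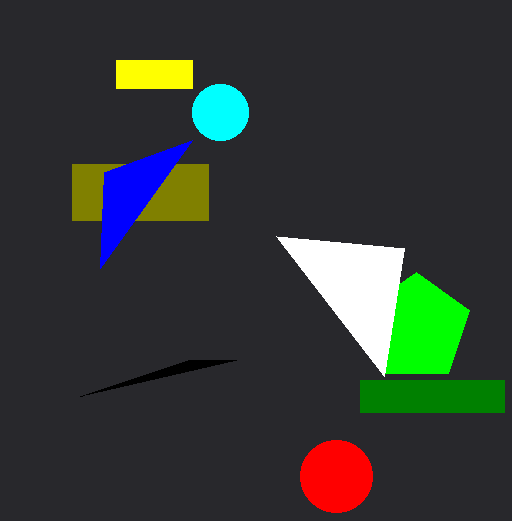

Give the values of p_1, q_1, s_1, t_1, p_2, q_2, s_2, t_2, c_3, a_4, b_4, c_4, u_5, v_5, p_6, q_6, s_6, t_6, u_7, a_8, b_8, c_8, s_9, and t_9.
p_1 = 360
q_1 = 380
s_1 = 504
t_1 = 412
p_2 = 116
q_2 = 60
s_2 = 192
t_2 = 88
c_3 = 56
a_4 = 336
b_4 = 476
c_4 = 36
u_5 = 384
v_5 = 376
p_6 = 72
q_6 = 164
s_6 = 208
t_6 = 220
u_7 = 80
a_8 = 220
b_8 = 112
c_8 = 28
s_9 = 100
t_9 = 268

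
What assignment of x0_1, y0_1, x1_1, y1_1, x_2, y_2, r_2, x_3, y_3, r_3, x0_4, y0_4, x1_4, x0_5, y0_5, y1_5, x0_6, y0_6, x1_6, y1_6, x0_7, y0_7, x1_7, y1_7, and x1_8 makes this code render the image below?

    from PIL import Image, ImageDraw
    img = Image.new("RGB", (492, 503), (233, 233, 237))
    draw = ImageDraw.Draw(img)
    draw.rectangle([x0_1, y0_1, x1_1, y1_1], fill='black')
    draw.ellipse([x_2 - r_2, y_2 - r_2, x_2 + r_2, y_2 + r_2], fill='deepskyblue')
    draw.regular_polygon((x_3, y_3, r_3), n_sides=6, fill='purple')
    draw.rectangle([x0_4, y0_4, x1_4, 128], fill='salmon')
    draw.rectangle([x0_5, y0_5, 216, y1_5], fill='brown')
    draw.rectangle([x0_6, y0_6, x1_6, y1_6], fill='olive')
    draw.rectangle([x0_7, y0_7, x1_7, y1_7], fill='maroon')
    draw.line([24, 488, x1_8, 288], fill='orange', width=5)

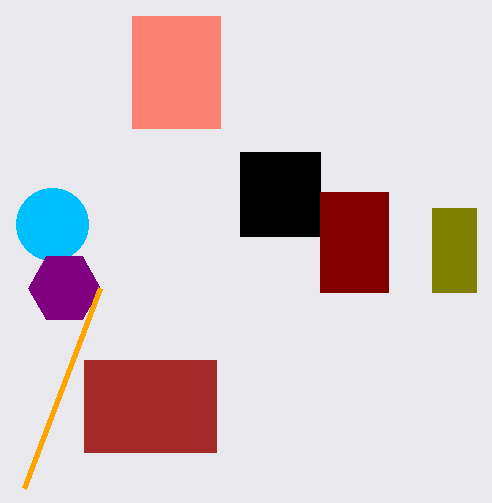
x0_1 = 240; y0_1 = 152; x1_1 = 320; y1_1 = 236; x_2 = 52; y_2 = 224; r_2 = 36; x_3 = 64; y_3 = 288; r_3 = 36; x0_4 = 132; y0_4 = 16; x1_4 = 220; x0_5 = 84; y0_5 = 360; y1_5 = 452; x0_6 = 432; y0_6 = 208; x1_6 = 476; y1_6 = 292; x0_7 = 320; y0_7 = 192; x1_7 = 388; y1_7 = 292; x1_8 = 100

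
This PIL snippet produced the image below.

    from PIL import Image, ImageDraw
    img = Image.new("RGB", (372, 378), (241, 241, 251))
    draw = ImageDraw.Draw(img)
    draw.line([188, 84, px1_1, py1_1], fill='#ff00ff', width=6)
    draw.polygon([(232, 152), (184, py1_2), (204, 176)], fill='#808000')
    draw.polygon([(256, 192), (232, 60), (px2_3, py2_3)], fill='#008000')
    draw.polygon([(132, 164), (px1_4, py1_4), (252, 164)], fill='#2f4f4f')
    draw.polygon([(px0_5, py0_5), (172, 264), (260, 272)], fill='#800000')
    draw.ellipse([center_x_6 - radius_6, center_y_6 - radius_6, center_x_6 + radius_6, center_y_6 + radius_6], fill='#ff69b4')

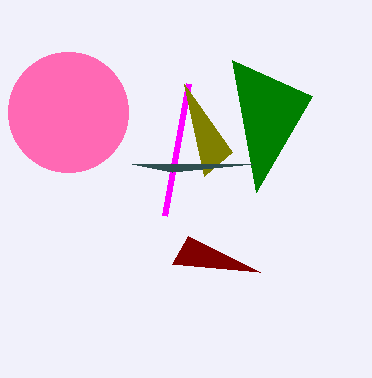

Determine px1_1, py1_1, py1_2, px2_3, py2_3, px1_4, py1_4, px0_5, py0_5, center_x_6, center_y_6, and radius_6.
px1_1 = 164; py1_1 = 216; py1_2 = 84; px2_3 = 312; py2_3 = 96; px1_4 = 172; py1_4 = 172; px0_5 = 188; py0_5 = 236; center_x_6 = 68; center_y_6 = 112; radius_6 = 60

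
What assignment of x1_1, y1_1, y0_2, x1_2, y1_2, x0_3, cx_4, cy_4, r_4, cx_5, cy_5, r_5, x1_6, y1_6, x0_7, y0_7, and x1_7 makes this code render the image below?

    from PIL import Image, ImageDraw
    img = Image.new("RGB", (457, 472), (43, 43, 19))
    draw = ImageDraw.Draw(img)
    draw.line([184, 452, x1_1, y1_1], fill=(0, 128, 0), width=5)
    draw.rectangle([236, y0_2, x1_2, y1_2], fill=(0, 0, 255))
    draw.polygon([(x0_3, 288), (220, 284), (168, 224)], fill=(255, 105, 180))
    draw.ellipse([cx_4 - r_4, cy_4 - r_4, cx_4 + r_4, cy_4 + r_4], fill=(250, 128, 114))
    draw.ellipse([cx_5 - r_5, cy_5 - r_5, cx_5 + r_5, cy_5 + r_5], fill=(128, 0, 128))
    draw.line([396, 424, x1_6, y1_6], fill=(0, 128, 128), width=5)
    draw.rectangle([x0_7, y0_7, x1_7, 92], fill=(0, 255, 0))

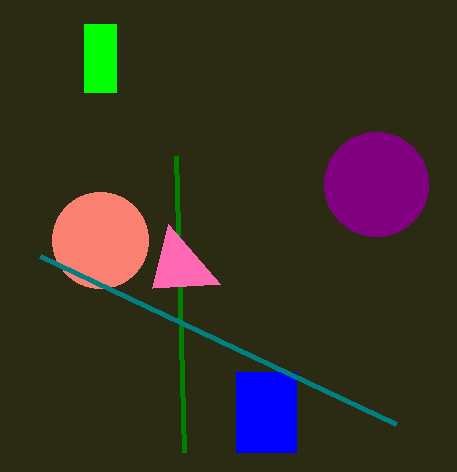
x1_1 = 176; y1_1 = 156; y0_2 = 372; x1_2 = 296; y1_2 = 452; x0_3 = 152; cx_4 = 100; cy_4 = 240; r_4 = 48; cx_5 = 376; cy_5 = 184; r_5 = 52; x1_6 = 40; y1_6 = 256; x0_7 = 84; y0_7 = 24; x1_7 = 116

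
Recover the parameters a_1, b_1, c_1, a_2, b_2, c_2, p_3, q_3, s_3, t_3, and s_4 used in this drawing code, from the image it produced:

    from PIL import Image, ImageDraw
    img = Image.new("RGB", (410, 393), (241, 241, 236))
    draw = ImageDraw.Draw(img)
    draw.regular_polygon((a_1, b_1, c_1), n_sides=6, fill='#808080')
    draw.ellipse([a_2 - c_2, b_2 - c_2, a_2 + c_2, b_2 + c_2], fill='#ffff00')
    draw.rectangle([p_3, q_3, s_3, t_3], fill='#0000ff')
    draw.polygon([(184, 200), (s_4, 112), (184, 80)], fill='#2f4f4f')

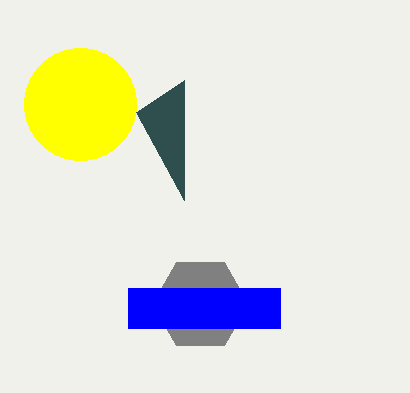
a_1 = 200; b_1 = 304; c_1 = 48; a_2 = 80; b_2 = 104; c_2 = 56; p_3 = 128; q_3 = 288; s_3 = 280; t_3 = 328; s_4 = 136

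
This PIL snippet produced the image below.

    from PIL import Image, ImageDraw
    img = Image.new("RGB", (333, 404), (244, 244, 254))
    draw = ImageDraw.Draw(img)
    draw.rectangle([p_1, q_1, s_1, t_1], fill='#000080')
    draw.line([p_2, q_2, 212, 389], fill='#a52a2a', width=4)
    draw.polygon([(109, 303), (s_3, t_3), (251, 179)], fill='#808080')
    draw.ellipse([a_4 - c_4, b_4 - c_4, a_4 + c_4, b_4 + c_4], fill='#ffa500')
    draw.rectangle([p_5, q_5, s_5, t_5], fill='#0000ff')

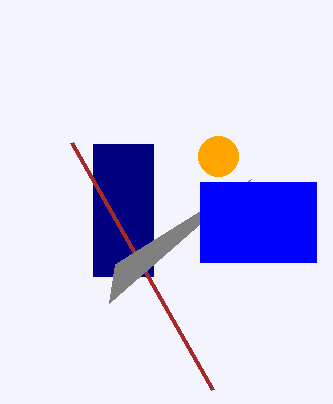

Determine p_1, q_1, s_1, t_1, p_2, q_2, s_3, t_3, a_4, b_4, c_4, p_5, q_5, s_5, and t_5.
p_1 = 93; q_1 = 144; s_1 = 153; t_1 = 276; p_2 = 71; q_2 = 142; s_3 = 115; t_3 = 264; a_4 = 218; b_4 = 156; c_4 = 20; p_5 = 200; q_5 = 182; s_5 = 316; t_5 = 262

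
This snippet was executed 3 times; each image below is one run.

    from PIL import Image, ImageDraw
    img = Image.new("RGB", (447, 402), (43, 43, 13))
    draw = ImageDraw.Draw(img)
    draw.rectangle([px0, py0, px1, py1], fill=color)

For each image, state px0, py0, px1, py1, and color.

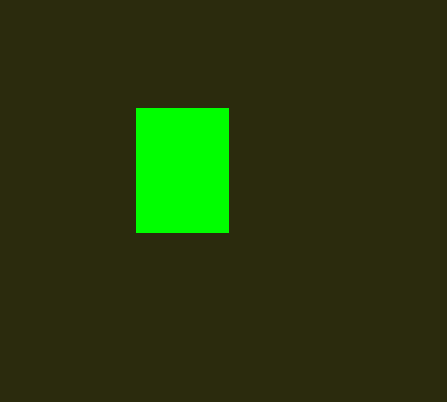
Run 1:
px0 = 136, py0 = 108, px1 = 228, py1 = 232, color = 'lime'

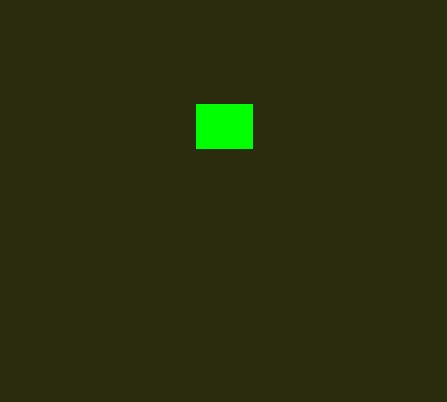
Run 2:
px0 = 196, py0 = 104, px1 = 252, py1 = 148, color = 'lime'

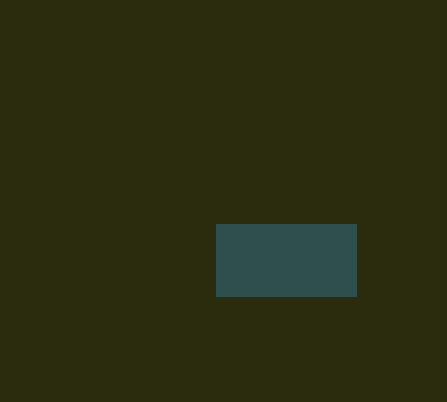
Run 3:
px0 = 216; py0 = 224; px1 = 356; py1 = 296; color = 'darkslategray'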